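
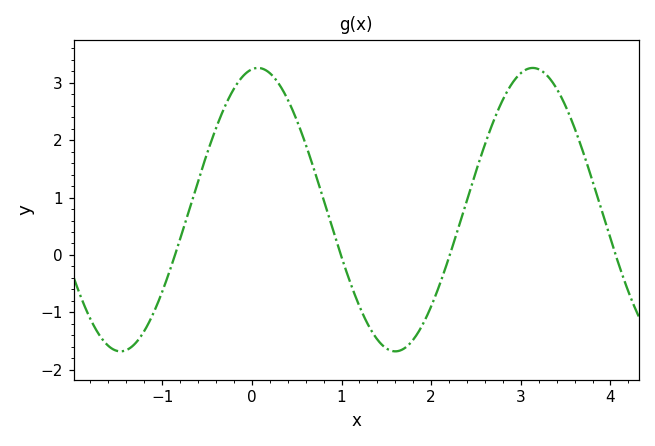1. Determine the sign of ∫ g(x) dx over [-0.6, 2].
positive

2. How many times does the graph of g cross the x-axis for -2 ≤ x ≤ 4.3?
4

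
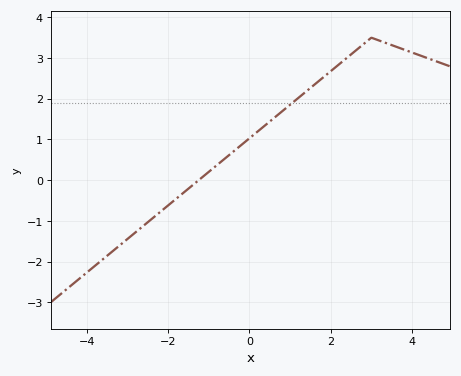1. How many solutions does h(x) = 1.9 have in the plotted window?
1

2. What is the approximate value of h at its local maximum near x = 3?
3.5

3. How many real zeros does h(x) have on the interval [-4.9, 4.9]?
1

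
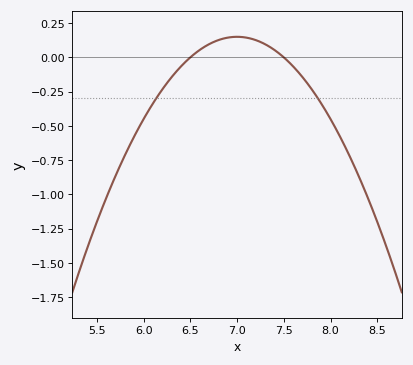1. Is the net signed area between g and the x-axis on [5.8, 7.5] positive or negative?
negative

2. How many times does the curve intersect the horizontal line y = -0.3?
2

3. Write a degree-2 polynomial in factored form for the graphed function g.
y = -0.6(x - 6.5)(x - 7.5)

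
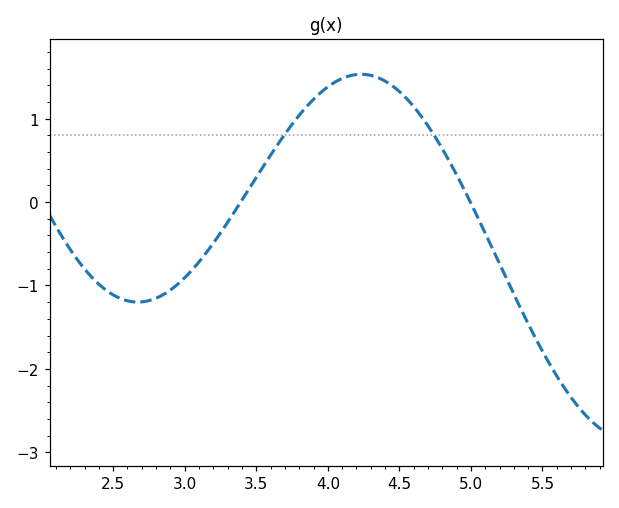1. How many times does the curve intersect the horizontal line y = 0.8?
2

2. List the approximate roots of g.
3.4, 5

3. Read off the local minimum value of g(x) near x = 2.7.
-1.2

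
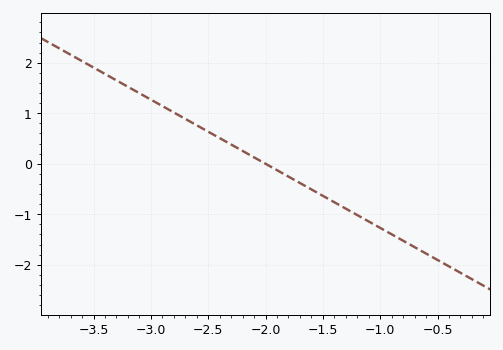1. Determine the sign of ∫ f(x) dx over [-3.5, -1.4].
positive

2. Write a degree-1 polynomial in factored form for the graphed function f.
y = -1.27(x + 2)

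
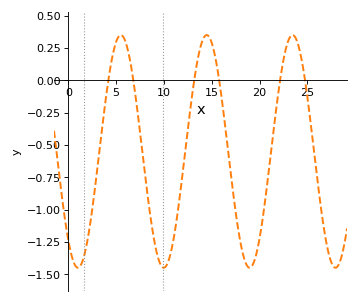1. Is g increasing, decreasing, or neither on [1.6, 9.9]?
neither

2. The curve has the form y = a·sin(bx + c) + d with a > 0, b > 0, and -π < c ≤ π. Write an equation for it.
y = 0.9sin(0.7x - 2.3) - 0.55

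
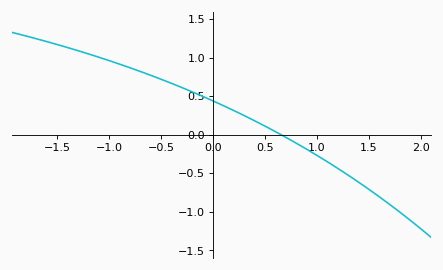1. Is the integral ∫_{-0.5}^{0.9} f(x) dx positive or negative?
positive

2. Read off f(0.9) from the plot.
-0.186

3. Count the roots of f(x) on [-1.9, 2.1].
1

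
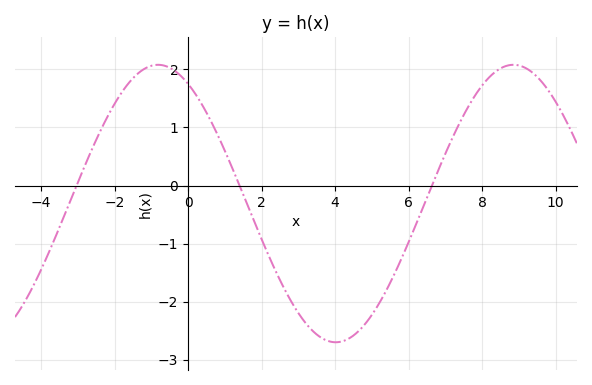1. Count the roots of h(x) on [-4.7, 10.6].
3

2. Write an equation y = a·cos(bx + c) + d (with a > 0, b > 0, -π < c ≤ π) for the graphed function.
y = 2.39cos(0.65x + 0.53) - 0.31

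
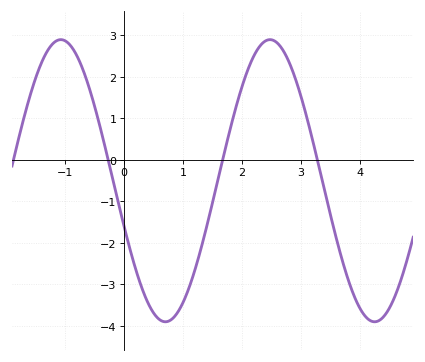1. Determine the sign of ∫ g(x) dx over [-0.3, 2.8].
negative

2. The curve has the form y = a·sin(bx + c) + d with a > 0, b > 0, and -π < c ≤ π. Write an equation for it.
y = 3.4sin(1.77x - 2.81) - 0.5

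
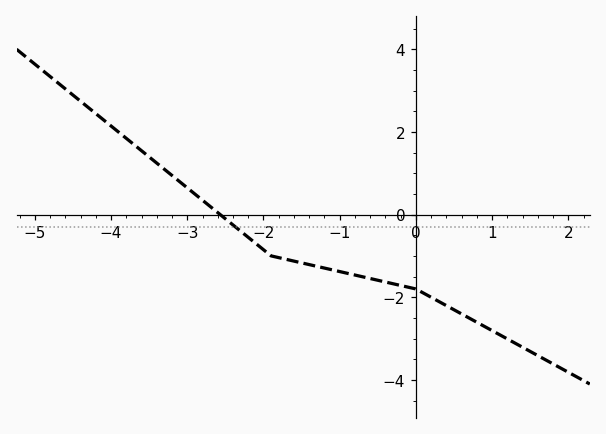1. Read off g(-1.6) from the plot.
-1.2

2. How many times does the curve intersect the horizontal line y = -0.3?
1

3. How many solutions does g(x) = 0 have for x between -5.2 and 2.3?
1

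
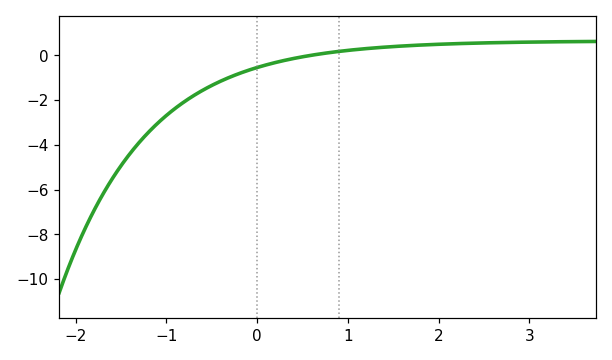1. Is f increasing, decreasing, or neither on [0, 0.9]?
increasing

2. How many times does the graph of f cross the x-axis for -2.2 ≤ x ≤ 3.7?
1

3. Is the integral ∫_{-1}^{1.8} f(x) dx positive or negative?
negative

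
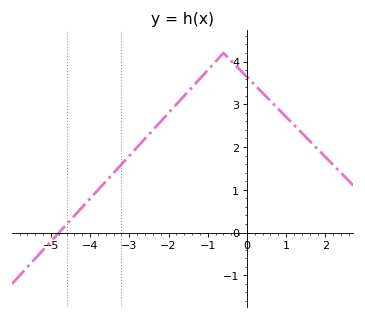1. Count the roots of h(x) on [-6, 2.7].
1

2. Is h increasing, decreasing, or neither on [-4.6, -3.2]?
increasing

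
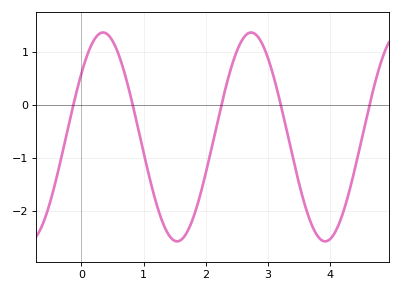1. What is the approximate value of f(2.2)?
-0.3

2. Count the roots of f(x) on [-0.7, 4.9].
5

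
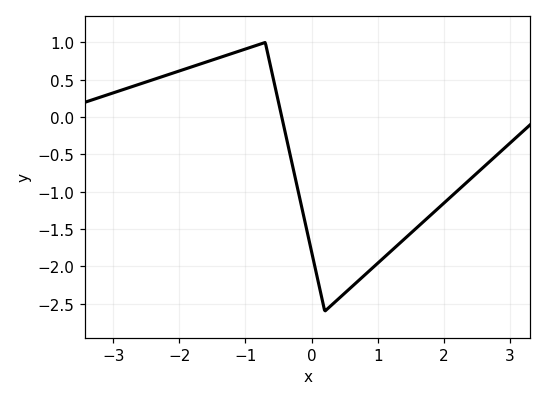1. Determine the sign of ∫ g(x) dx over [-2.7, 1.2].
negative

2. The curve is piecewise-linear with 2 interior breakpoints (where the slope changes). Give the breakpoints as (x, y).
(-0.7, 1); (0.2, -2.6)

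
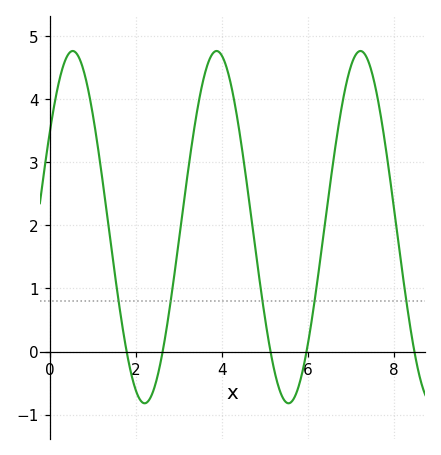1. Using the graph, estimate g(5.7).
-0.711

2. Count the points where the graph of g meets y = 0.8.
5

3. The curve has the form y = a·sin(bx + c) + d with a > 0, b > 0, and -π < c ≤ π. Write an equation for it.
y = 2.79sin(1.88x + 0.56) + 1.97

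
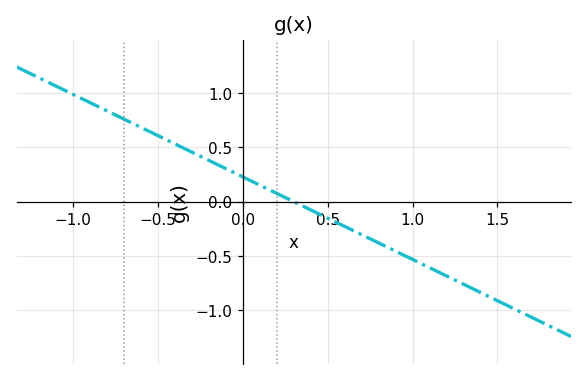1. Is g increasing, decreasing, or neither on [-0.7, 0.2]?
decreasing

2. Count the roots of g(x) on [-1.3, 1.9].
1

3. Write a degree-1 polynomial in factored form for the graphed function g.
y = -0.76(x - 0.3)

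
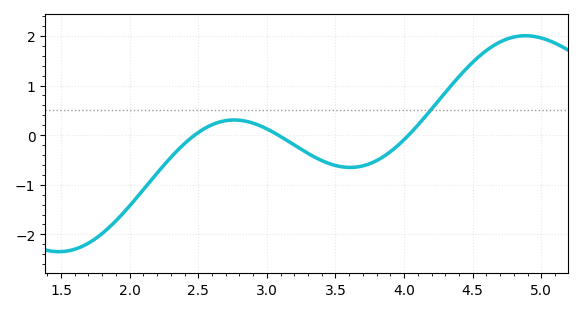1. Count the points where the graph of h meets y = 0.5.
1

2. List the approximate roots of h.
2.5, 3.1, 4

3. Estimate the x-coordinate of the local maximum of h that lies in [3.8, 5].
4.9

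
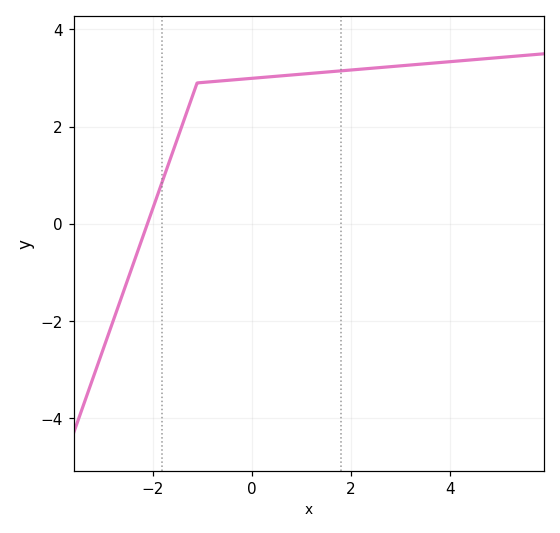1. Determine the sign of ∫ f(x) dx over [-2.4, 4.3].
positive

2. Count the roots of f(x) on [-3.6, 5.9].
1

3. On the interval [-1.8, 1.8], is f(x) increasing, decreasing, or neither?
increasing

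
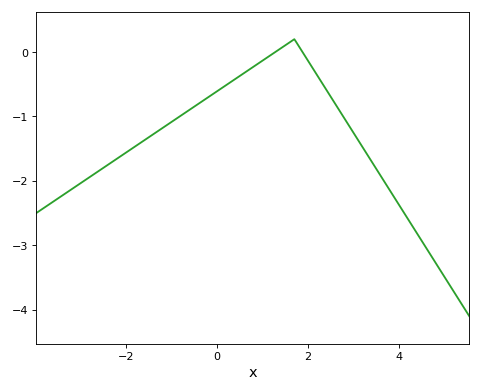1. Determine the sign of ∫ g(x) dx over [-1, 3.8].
negative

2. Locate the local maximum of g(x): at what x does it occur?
1.6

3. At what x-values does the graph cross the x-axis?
1.2, 1.8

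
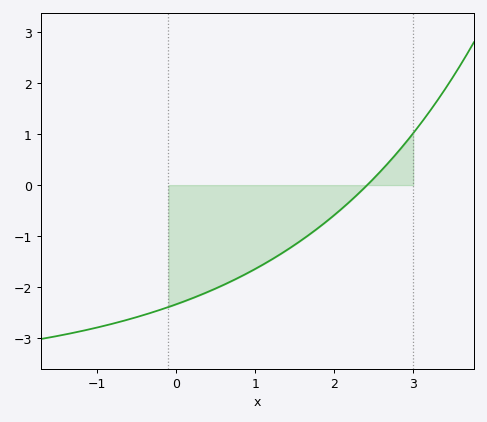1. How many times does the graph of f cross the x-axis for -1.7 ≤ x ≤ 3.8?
1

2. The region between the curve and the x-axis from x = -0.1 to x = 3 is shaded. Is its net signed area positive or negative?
negative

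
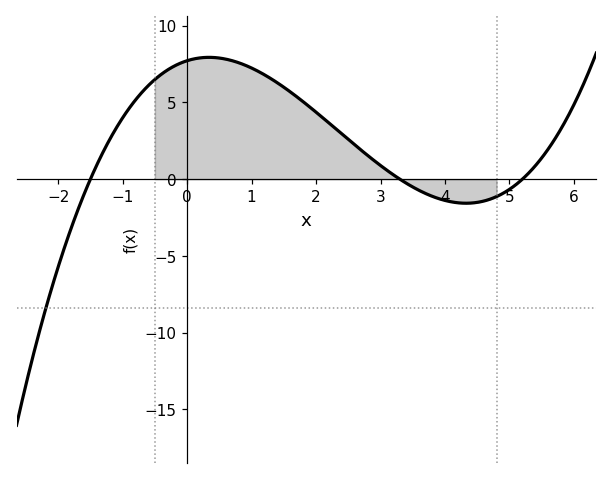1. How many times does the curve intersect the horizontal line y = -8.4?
1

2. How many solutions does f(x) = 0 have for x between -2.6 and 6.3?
3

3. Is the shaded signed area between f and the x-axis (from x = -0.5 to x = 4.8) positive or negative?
positive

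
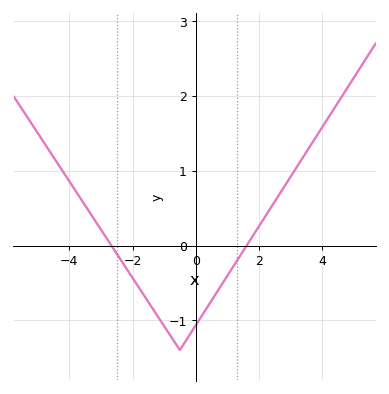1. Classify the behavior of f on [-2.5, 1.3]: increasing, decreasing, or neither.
neither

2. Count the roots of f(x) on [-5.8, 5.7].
2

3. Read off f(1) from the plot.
-0.4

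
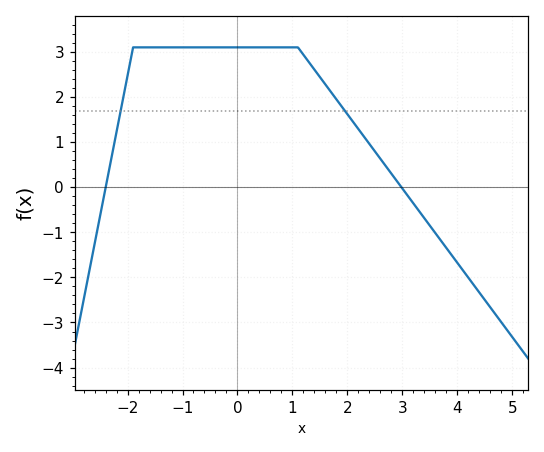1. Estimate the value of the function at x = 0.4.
3.1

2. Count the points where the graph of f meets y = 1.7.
2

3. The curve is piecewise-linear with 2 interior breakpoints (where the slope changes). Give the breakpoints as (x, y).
(-1.9, 3.1); (1.1, 3.1)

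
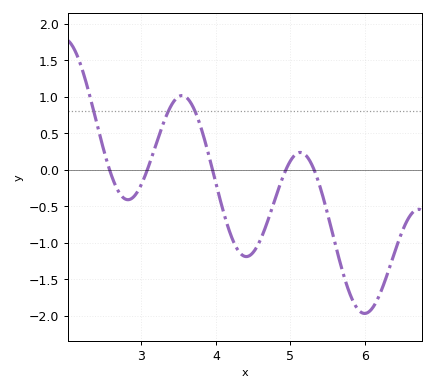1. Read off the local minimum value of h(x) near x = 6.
-1.95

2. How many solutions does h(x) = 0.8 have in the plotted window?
3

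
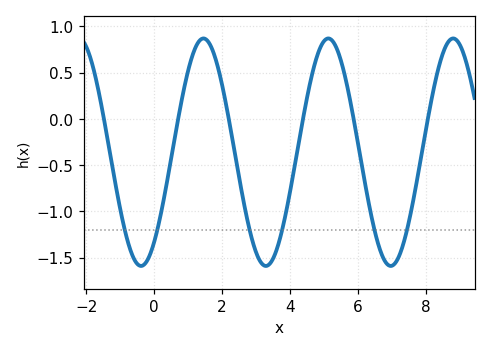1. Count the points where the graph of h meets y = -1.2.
6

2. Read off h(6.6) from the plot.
-1.36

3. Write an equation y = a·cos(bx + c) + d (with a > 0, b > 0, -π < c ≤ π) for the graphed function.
y = 1.23cos(1.71x - 2.48) - 0.36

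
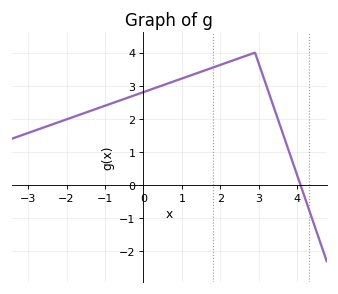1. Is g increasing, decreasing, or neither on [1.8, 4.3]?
neither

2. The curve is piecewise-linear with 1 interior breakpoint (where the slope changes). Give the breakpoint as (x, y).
(2.9, 4)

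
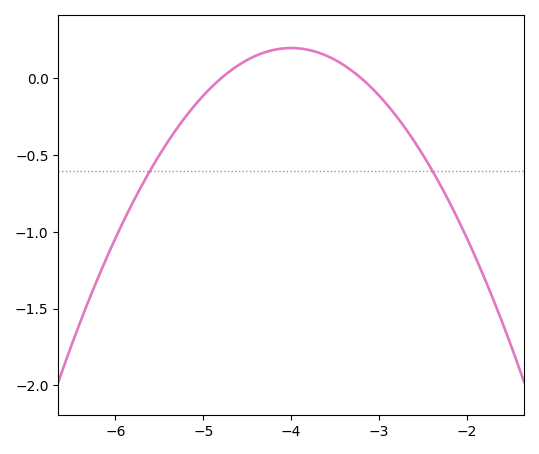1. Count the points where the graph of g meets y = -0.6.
2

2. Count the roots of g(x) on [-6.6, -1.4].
2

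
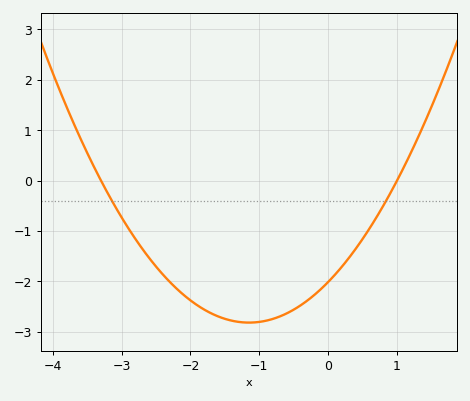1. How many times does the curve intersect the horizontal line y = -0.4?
2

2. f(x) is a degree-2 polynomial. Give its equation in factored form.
y = 0.61(x + 3.3)(x - 1)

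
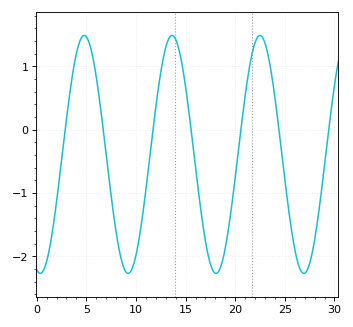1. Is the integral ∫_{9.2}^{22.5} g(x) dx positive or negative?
negative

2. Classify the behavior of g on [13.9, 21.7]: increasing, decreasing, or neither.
neither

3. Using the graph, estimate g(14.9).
0.8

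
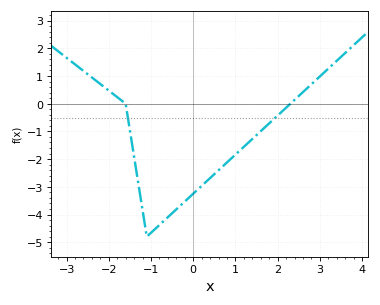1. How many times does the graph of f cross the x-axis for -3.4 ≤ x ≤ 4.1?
2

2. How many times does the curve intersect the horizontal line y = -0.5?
2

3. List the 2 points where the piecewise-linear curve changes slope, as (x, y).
(-1.6, 0); (-1.1, -4.8)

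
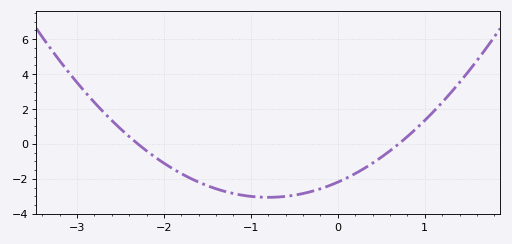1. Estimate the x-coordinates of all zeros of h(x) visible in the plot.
-2.3, 0.7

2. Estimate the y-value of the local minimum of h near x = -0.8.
-3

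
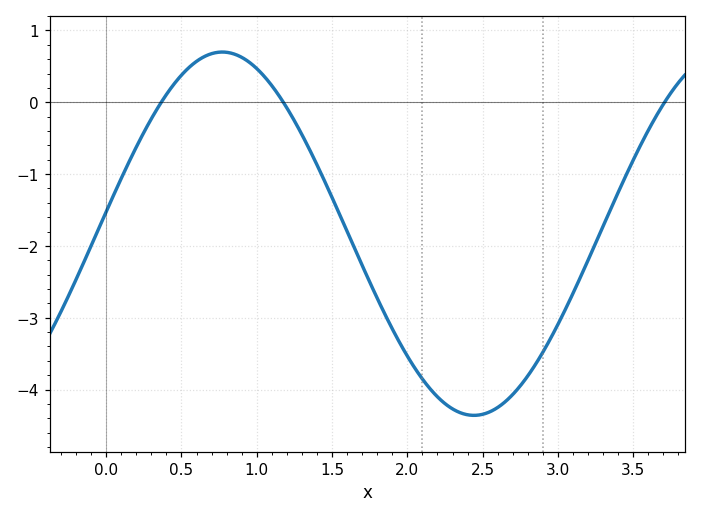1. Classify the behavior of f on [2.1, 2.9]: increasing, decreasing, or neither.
neither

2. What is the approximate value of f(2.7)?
-4.1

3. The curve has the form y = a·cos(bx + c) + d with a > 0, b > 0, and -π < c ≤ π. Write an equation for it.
y = 2.53cos(1.9x - 1.4) - 1.83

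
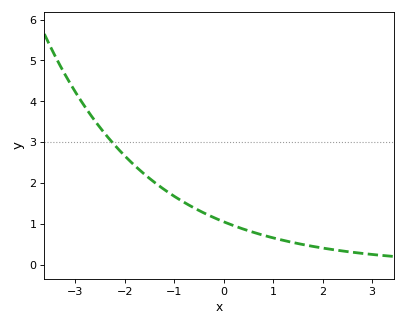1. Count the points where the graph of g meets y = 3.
1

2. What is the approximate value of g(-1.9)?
2.5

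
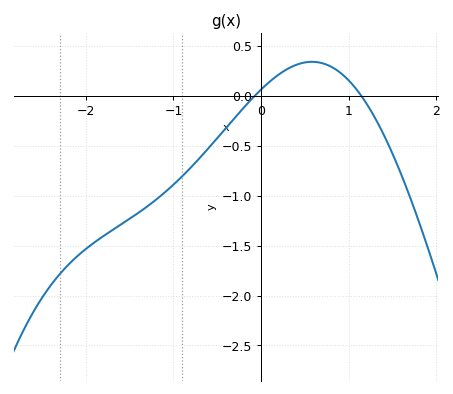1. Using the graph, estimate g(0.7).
0.329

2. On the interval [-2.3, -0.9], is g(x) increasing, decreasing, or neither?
increasing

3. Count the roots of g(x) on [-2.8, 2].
2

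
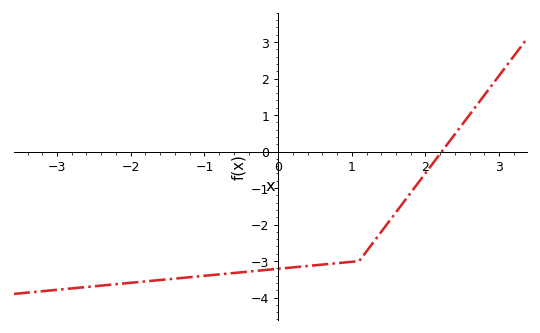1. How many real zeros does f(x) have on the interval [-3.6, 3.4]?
1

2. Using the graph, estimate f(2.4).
0.5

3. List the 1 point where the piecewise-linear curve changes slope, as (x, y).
(1.1, -3)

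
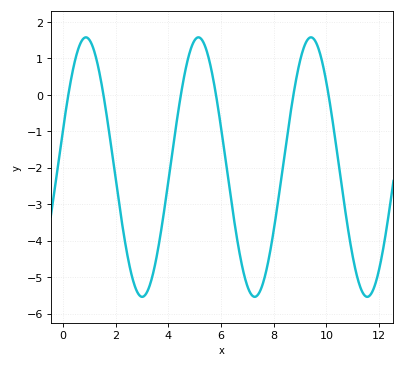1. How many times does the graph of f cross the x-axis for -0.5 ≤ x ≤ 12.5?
6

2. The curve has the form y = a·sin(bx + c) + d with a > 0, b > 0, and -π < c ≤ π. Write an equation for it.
y = 3.56sin(1.5x + 0.3) - 1.98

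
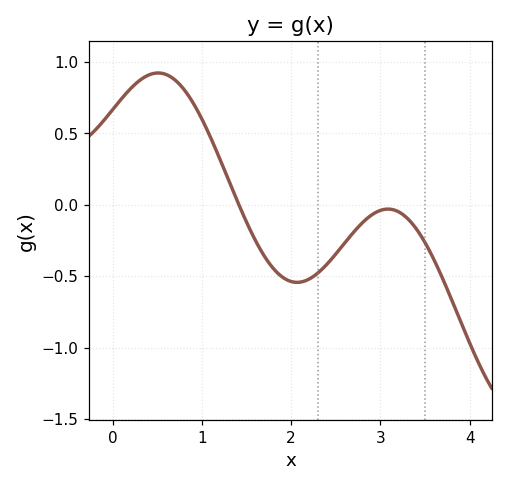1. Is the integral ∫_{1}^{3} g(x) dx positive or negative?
negative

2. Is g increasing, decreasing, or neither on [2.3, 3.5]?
neither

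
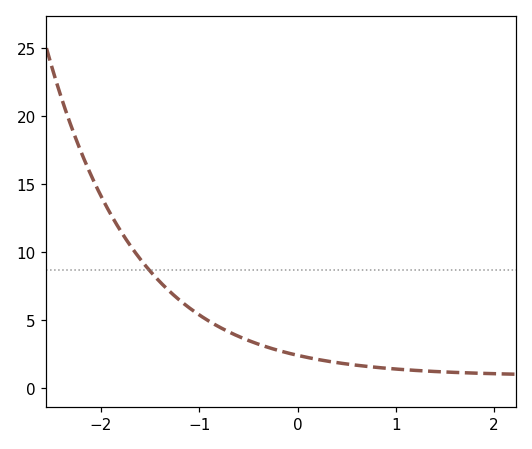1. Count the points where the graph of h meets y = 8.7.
1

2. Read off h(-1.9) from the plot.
12.8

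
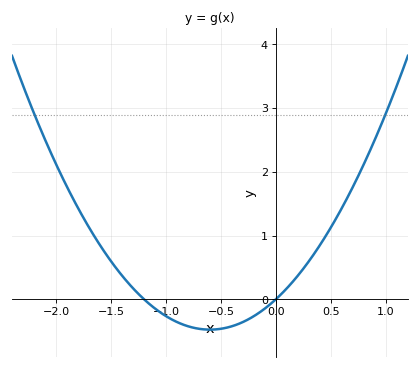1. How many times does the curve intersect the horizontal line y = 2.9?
2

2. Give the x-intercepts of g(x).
-1.2, 0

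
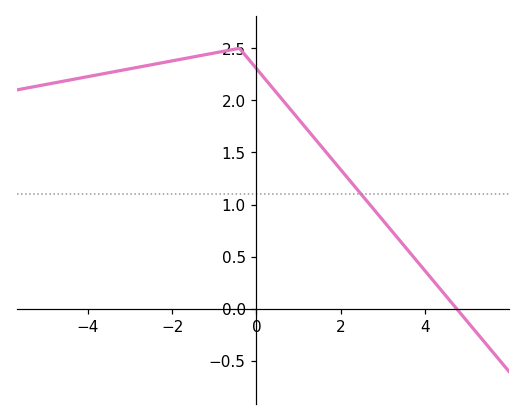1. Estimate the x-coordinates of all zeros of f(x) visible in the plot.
4.8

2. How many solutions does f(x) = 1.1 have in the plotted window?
1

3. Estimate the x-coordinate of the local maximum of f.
-0.4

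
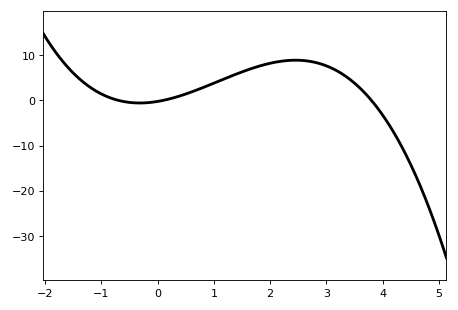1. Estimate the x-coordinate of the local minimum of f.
-0.3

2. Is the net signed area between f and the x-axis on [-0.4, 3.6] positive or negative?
positive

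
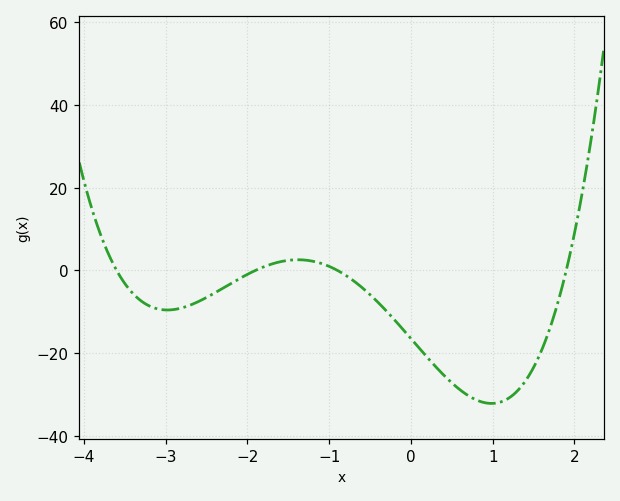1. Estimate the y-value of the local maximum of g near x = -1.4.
2.56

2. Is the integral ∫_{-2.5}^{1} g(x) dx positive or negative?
negative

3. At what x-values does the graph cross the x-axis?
-3.6, -1.9, -0.9, 1.9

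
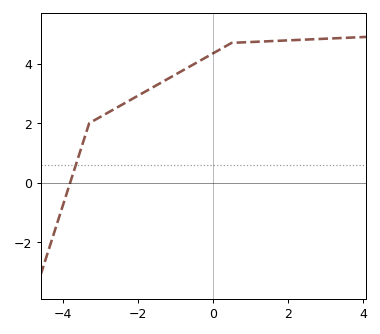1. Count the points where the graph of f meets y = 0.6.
1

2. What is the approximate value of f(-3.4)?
1.61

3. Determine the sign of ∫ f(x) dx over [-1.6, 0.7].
positive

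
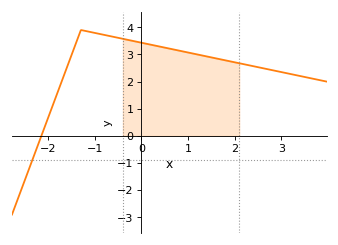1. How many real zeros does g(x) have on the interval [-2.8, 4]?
1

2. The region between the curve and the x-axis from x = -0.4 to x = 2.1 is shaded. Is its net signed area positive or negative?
positive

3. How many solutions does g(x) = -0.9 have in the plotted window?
1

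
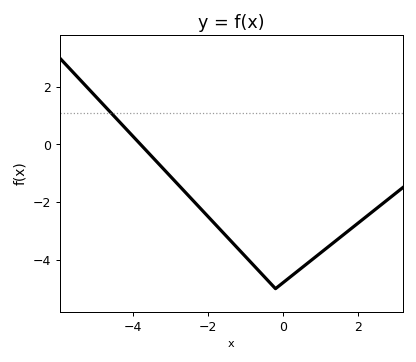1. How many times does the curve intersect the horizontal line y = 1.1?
1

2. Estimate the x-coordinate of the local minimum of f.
-0.2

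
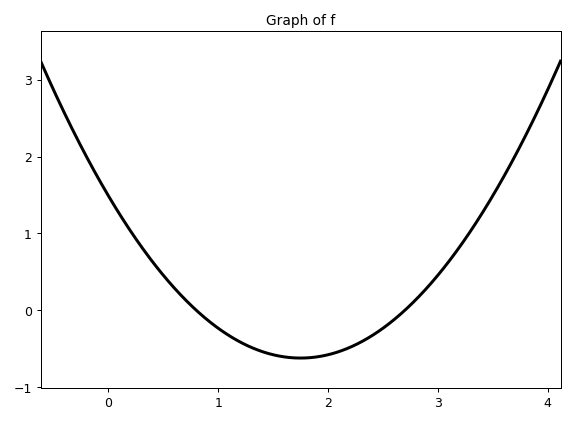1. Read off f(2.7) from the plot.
0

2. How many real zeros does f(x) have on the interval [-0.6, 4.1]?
2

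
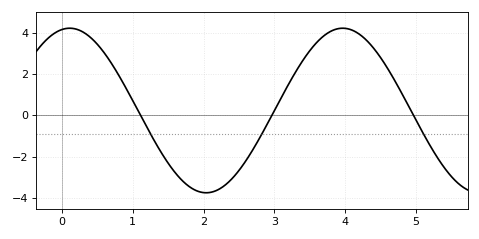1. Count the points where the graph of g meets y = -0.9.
3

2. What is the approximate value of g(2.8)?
-1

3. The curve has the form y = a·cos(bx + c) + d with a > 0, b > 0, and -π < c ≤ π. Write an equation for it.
y = 3.98cos(1.6x - 0.18) + 0.23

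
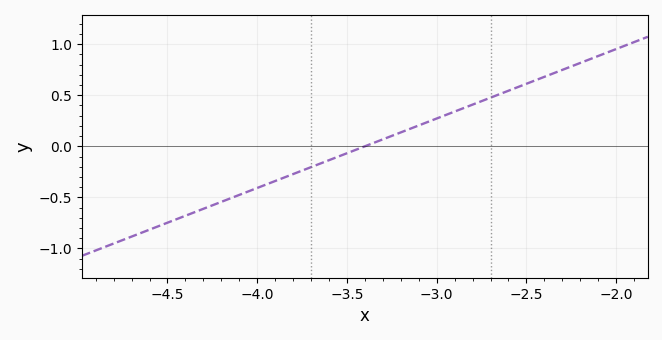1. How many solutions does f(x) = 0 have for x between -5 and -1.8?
1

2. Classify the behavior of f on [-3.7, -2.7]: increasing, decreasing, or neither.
increasing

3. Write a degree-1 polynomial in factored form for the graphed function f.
y = 0.68(x + 3.4)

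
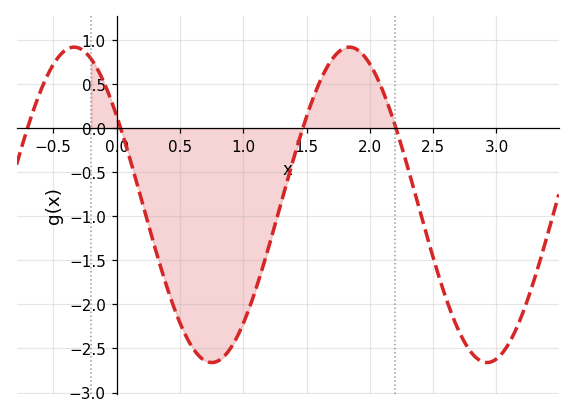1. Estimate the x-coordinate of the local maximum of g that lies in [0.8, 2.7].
1.84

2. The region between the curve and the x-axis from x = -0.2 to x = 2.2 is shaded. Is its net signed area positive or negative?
negative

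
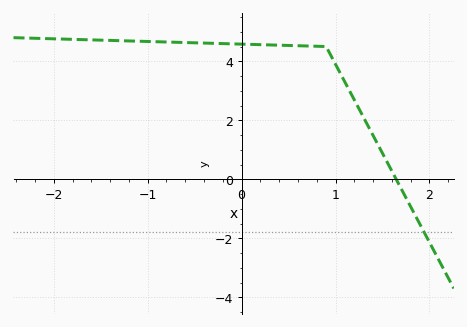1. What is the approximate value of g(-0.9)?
4.6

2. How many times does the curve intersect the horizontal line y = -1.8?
1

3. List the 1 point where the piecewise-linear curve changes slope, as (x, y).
(0.9, 4.5)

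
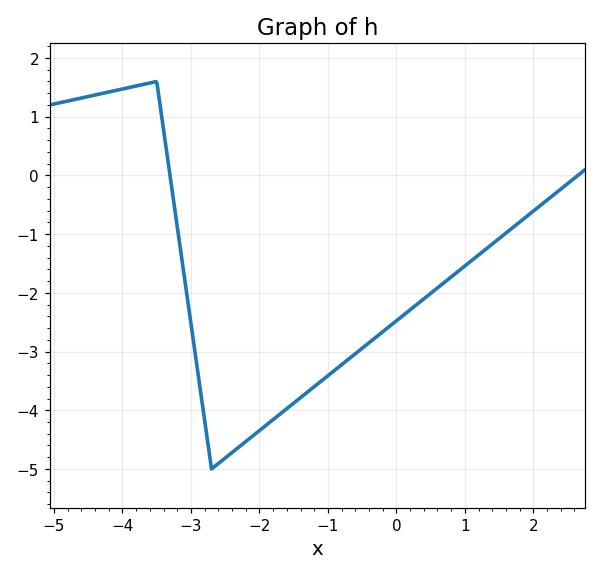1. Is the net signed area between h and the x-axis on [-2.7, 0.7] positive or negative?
negative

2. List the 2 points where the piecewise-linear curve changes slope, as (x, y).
(-3.5, 1.6); (-2.7, -5)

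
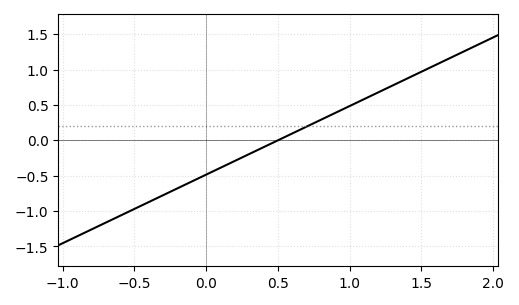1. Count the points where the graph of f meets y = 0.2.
1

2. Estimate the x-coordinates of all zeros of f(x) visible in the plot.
0.5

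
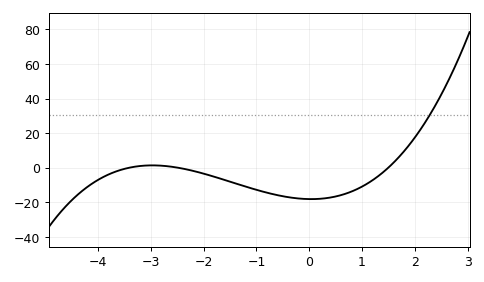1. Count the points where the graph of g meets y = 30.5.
1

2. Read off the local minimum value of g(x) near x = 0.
-18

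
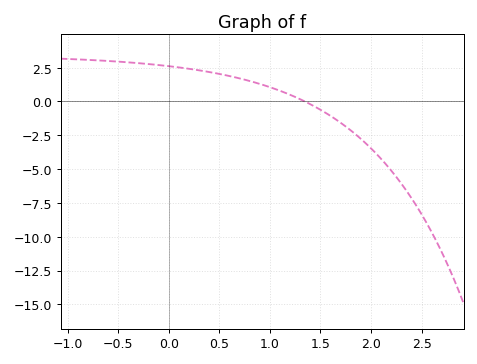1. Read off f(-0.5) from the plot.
2.95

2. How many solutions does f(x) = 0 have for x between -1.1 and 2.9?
1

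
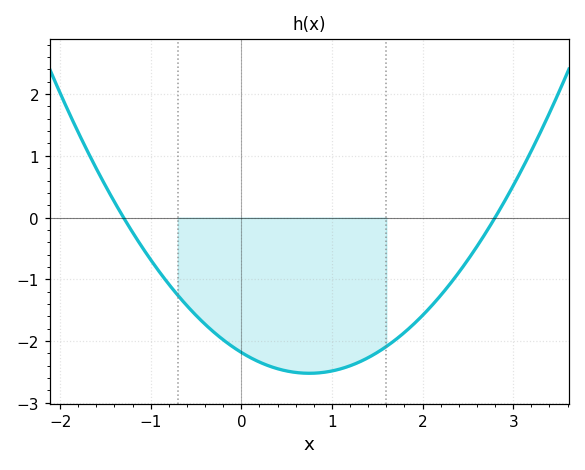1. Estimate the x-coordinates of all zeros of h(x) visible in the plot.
-1.3, 2.8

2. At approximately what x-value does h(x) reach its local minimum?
0.8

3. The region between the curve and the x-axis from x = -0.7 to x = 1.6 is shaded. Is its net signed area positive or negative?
negative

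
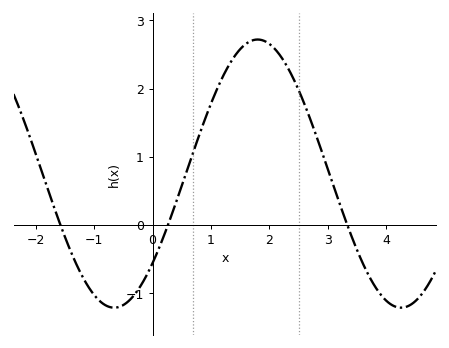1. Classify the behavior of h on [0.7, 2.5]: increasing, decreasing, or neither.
neither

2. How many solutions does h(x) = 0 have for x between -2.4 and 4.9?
3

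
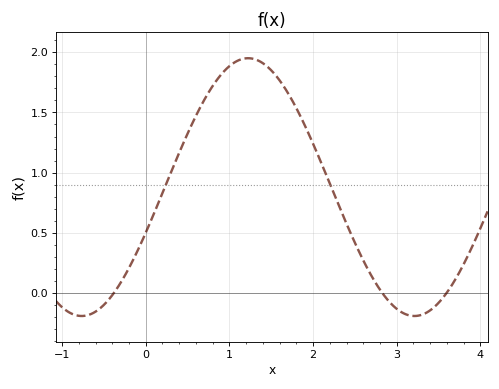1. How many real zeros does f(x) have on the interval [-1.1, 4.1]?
3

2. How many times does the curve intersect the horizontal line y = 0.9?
2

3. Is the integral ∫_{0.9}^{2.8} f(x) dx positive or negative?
positive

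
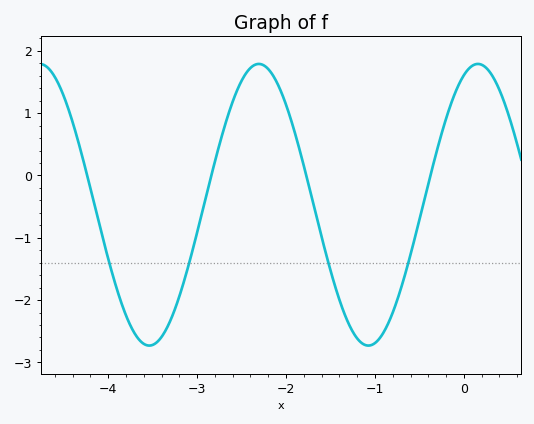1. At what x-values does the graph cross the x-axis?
-4.24, -2.84, -1.77, -0.376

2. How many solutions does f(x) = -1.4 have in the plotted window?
4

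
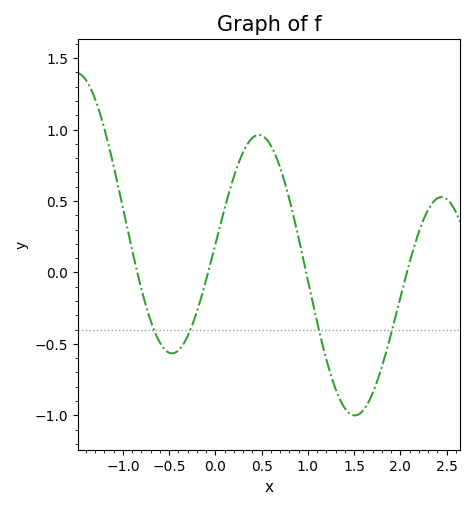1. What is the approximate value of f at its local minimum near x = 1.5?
-1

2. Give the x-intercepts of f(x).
-0.8, -0.1, 1, 2.1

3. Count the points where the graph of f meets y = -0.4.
4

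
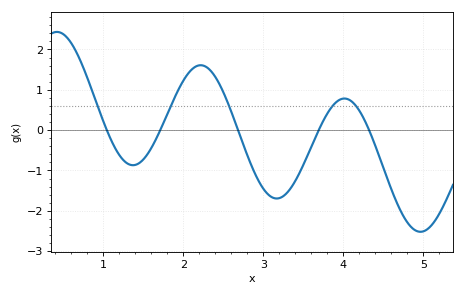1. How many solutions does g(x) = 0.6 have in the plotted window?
5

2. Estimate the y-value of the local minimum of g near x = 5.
-2.5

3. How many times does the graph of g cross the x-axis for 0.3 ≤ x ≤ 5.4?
5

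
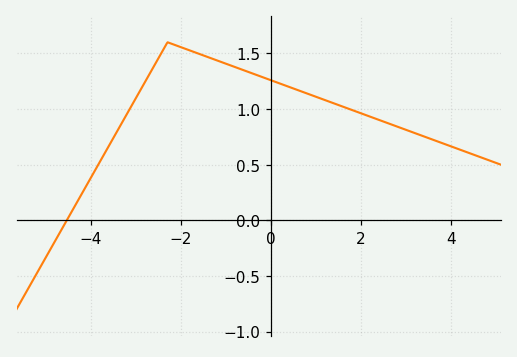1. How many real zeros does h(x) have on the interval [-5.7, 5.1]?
1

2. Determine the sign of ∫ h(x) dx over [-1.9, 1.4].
positive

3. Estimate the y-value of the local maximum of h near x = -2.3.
1.6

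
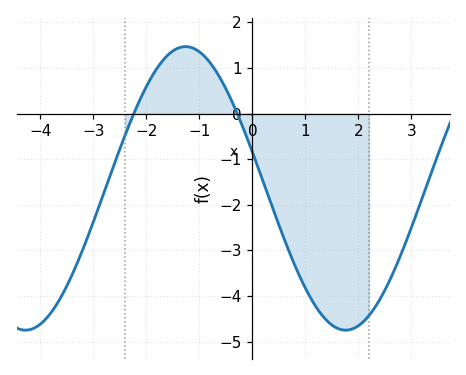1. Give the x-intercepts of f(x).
-2.2, -0.2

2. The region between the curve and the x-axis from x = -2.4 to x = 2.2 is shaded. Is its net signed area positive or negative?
negative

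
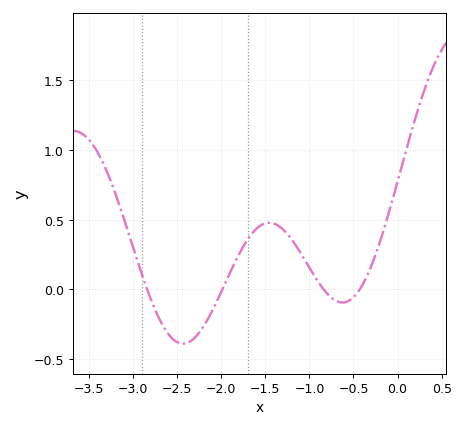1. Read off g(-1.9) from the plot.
0.121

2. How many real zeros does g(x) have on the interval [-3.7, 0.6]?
4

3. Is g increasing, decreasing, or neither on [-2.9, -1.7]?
neither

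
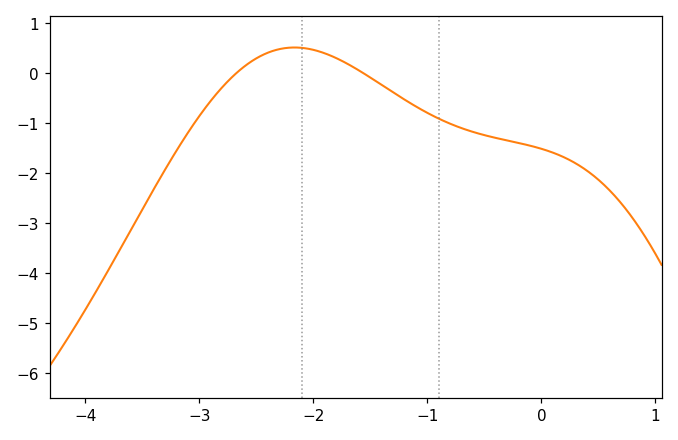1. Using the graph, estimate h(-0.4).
-1.3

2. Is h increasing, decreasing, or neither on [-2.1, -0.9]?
decreasing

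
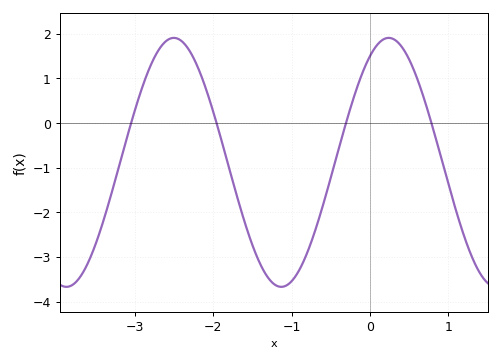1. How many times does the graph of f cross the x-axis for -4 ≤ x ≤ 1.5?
4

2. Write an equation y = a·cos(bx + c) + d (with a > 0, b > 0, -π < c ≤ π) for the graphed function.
y = 2.79cos(2.29x - 0.552) - 0.88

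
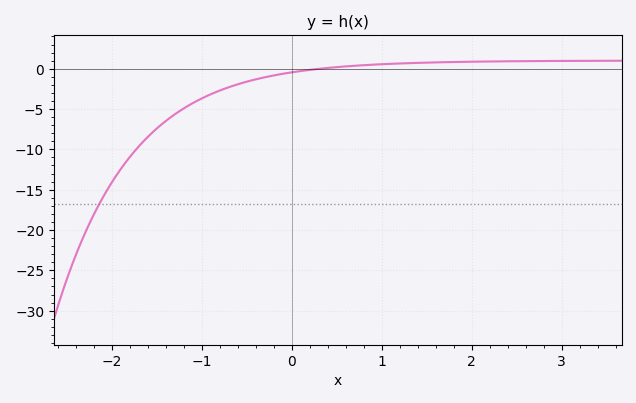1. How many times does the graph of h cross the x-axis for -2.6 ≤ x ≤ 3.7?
1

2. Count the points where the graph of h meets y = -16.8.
1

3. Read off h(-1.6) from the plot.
-8.5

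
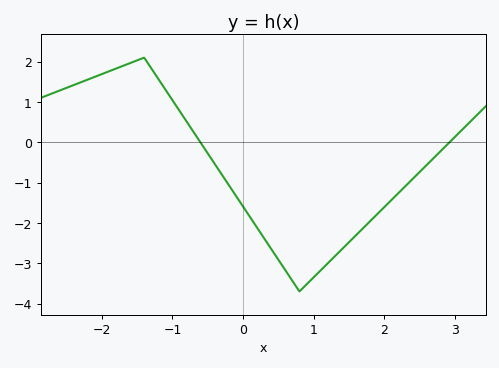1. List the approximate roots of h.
-0.6, 2.9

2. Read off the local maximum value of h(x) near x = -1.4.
2.1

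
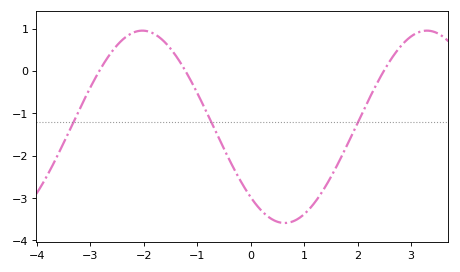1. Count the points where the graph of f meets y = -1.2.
3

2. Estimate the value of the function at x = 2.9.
0.704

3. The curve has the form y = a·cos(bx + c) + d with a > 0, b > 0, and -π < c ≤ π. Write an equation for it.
y = 2.27cos(1.18x + 2.39) - 1.32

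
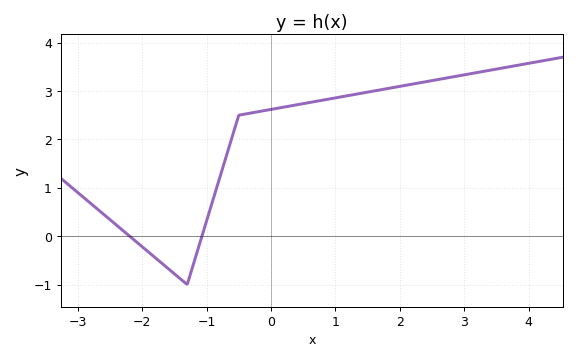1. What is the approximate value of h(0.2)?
2.67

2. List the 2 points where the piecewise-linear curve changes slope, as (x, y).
(-1.3, -1); (-0.5, 2.5)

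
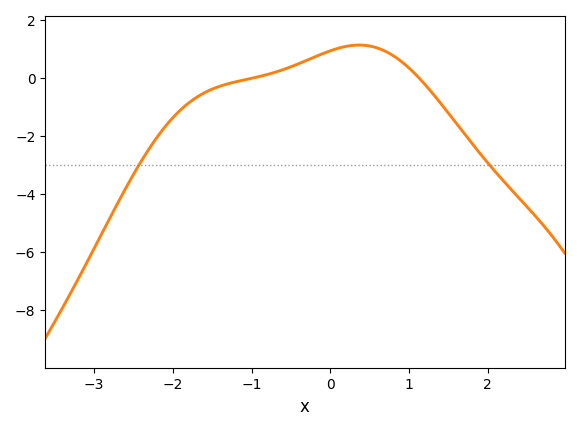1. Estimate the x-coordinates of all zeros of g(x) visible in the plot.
-1, 1.1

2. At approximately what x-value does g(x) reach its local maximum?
0.4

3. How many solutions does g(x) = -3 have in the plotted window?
2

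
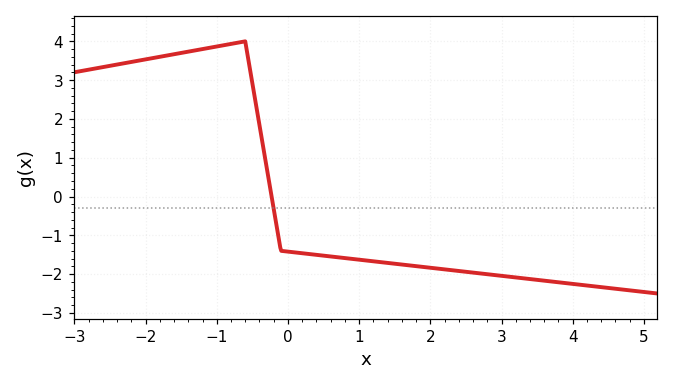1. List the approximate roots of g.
-0.23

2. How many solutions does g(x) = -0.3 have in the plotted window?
1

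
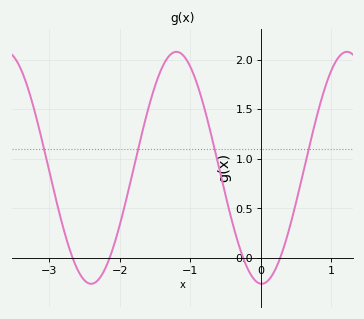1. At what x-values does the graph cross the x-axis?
-2.7, -2.1, -0.2, 0.3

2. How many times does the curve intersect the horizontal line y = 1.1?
4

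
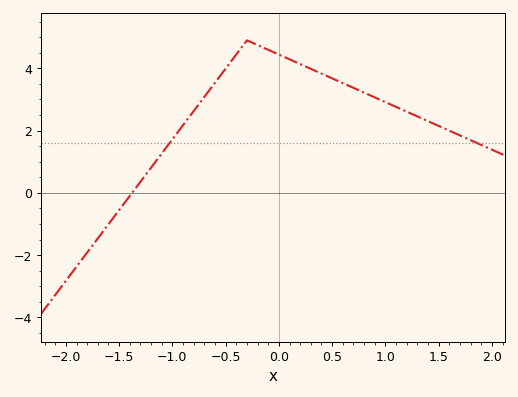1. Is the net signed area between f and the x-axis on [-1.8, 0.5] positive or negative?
positive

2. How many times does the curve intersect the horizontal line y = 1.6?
2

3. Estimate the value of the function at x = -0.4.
4.4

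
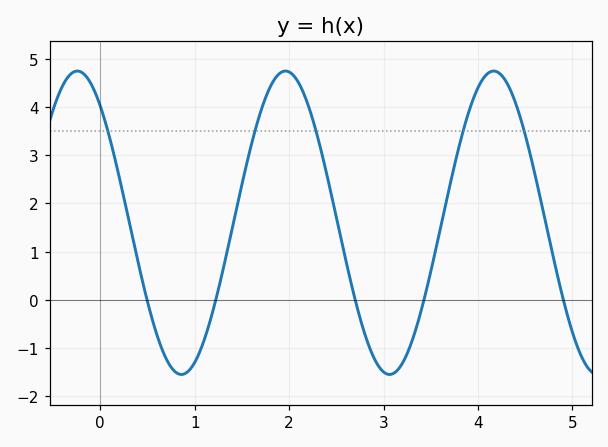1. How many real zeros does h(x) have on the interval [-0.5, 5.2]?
5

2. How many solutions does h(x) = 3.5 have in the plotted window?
5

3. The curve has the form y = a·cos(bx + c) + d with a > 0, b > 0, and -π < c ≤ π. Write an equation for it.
y = 3.15cos(2.85x + 0.692) + 1.6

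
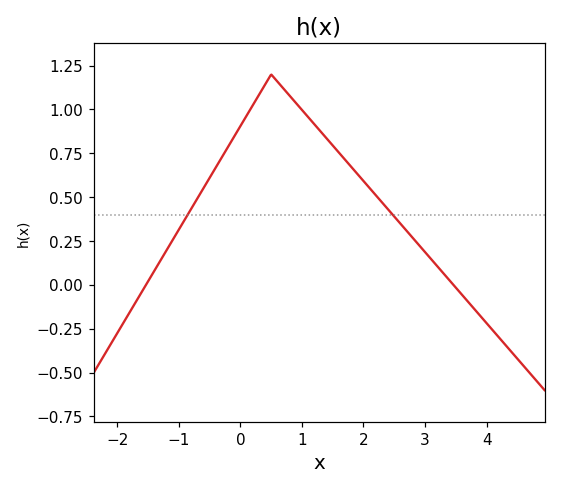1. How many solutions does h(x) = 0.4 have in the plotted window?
2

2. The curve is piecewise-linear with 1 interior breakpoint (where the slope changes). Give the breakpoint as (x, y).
(0.5, 1.2)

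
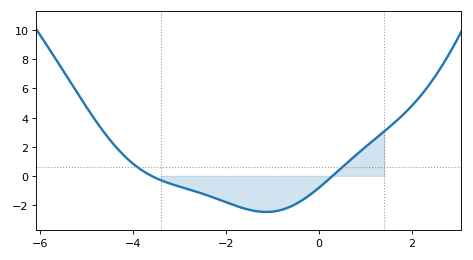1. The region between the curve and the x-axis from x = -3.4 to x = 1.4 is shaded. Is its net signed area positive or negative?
negative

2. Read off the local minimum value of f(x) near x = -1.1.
-2.4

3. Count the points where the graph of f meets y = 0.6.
2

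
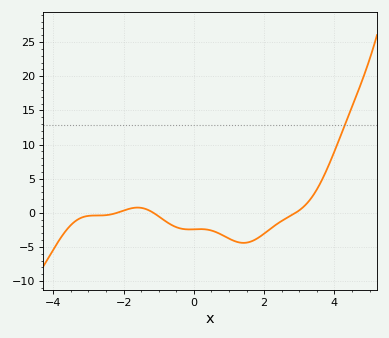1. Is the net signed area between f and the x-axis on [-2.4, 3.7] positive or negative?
negative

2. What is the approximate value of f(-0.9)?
-0.891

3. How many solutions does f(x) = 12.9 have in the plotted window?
1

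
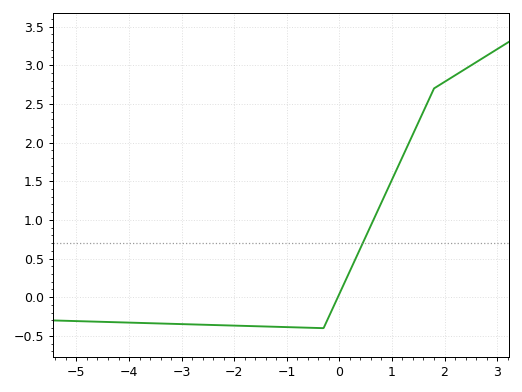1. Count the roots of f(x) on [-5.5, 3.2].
1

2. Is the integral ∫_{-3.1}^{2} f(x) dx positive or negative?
positive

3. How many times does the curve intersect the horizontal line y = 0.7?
1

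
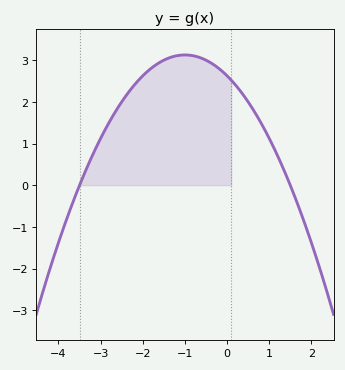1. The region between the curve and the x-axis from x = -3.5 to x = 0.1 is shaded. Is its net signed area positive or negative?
positive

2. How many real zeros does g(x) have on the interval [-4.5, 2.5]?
2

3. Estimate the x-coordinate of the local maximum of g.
-1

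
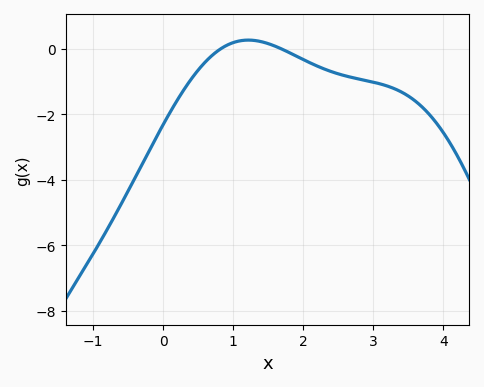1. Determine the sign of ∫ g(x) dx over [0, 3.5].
negative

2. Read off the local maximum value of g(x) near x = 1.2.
0.2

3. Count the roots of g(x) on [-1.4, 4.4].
2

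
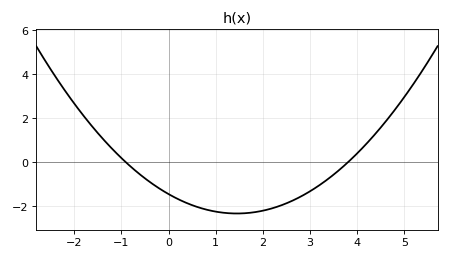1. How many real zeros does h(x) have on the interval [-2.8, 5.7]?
2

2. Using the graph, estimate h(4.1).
0.6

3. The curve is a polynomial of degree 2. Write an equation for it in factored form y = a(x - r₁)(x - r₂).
y = 0.42(x + 0.9)(x - 3.8)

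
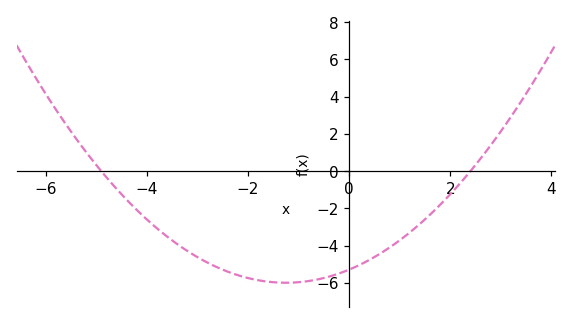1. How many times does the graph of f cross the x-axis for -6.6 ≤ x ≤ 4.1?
2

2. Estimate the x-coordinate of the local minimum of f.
-1.2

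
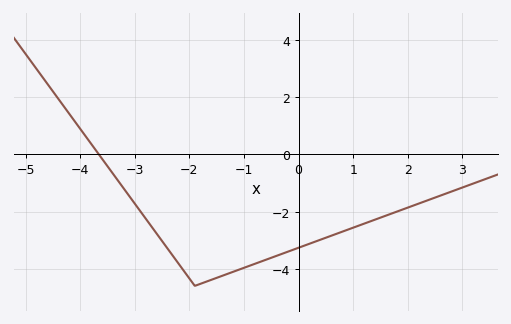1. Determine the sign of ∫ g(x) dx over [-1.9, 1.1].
negative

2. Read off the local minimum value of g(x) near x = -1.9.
-4.6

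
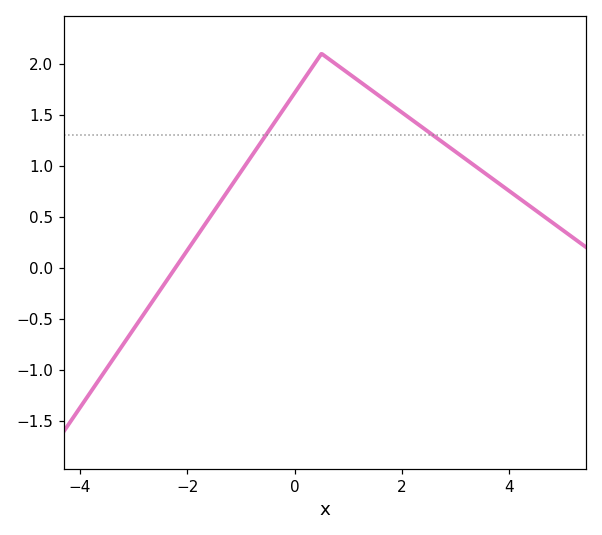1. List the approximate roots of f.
-2.22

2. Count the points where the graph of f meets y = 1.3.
2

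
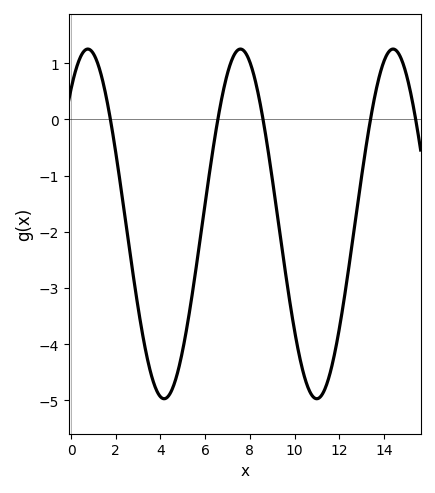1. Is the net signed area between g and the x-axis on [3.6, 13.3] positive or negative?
negative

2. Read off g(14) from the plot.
1.03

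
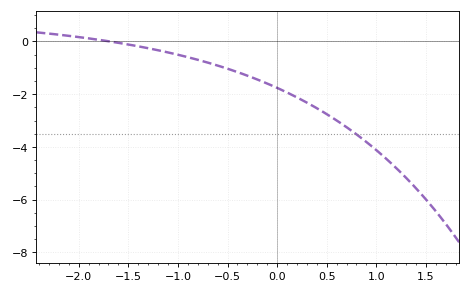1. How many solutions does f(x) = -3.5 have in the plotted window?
1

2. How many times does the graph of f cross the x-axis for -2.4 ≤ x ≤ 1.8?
1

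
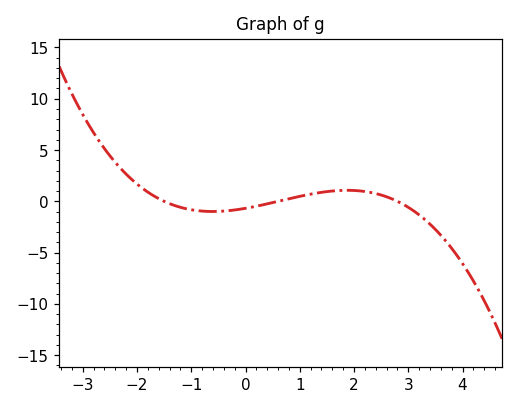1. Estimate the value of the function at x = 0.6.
0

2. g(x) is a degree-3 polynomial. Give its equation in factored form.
y = -0.27(x + 1.5)(x - 0.6)(x - 2.8)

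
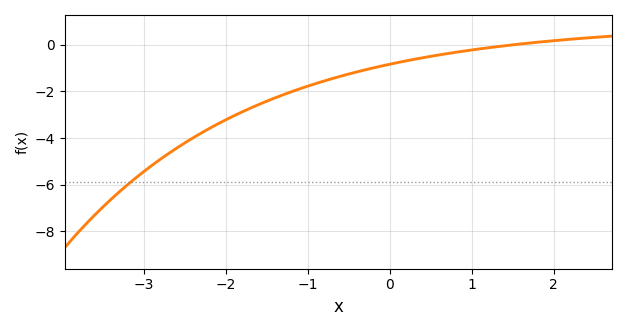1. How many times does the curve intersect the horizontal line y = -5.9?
1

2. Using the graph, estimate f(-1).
-1.8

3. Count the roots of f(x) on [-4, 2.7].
1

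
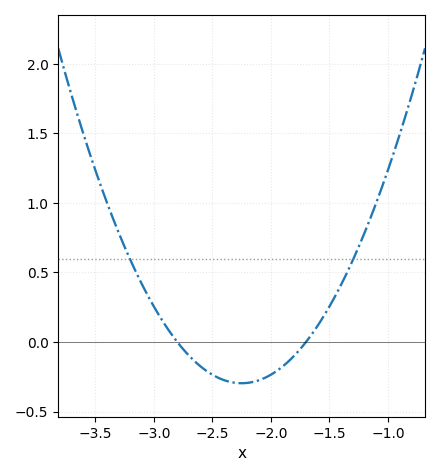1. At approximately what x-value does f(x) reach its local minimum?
-2.25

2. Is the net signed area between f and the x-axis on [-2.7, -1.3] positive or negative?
negative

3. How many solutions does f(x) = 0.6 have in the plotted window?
2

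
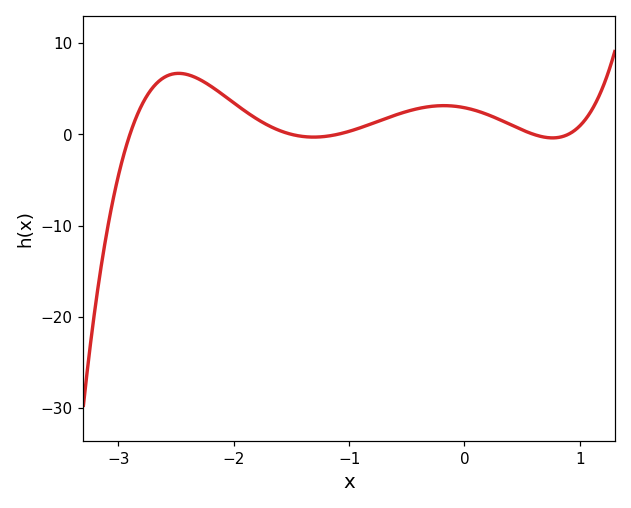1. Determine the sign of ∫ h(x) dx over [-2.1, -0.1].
positive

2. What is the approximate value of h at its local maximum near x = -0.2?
3.14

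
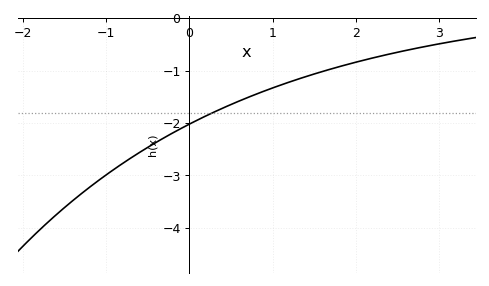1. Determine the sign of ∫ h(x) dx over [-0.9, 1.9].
negative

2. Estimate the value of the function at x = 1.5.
-1.1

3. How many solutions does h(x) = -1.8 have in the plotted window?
1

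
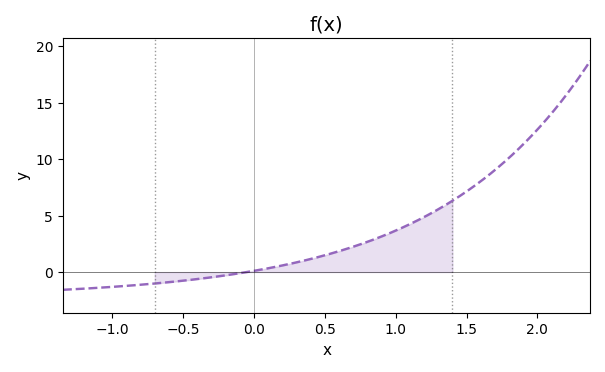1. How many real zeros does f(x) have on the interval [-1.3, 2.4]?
1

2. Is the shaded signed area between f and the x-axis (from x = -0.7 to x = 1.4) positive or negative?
positive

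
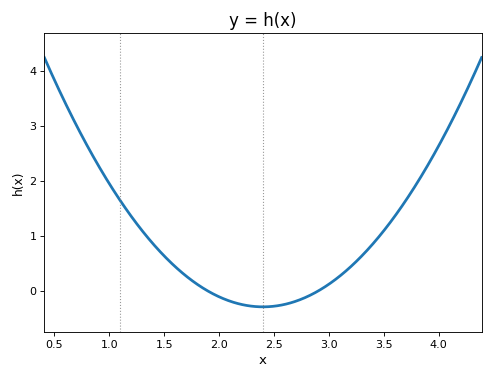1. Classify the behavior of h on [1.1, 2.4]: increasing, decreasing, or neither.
decreasing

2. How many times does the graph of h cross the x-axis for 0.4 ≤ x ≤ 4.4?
2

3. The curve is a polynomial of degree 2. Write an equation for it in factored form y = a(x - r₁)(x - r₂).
y = 1.14(x - 1.9)(x - 2.9)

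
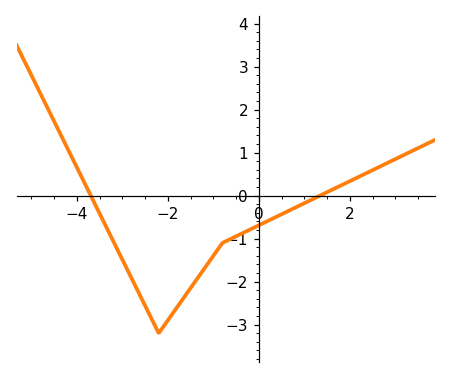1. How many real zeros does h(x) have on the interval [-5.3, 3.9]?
2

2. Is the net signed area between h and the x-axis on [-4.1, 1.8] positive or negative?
negative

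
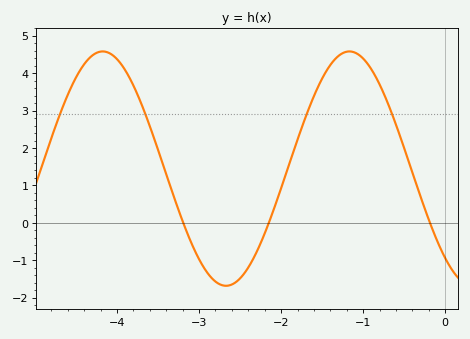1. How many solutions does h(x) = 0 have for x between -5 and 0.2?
3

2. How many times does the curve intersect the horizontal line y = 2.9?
4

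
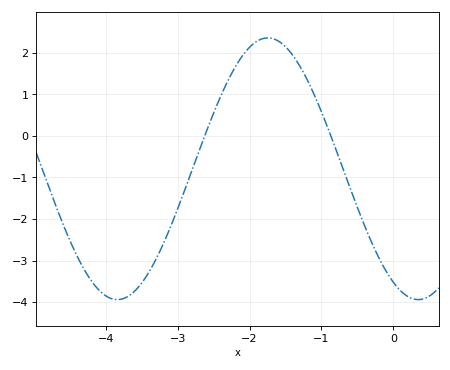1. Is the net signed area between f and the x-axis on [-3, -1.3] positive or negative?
positive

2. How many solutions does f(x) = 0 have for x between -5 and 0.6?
2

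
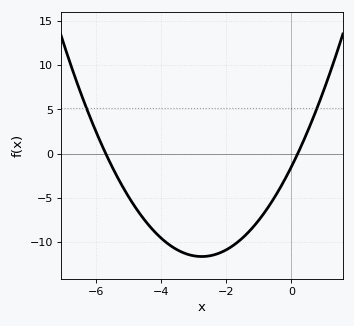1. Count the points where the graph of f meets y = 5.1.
2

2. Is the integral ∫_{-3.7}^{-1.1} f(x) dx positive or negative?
negative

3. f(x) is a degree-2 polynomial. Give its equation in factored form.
y = 1.34(x + 5.7)(x - 0.2)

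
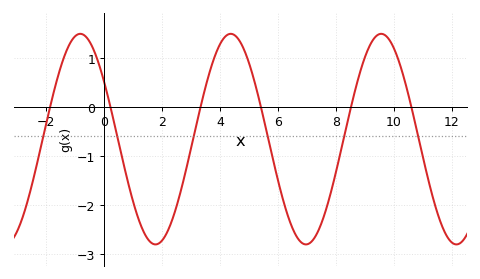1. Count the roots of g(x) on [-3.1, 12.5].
6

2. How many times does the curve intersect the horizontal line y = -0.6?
6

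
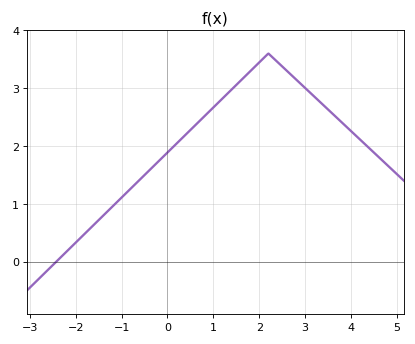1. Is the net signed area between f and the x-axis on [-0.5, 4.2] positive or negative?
positive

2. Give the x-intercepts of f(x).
-2.42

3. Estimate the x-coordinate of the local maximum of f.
2.2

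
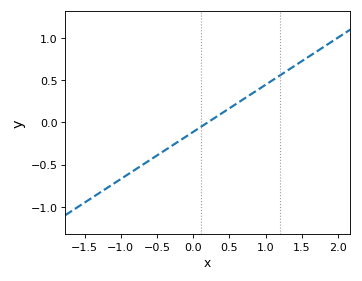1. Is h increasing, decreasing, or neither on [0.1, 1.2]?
increasing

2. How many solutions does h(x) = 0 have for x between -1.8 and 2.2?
1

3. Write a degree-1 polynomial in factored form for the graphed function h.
y = 0.56(x - 0.2)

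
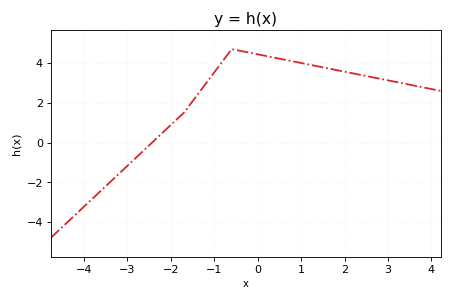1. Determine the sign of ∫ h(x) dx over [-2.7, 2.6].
positive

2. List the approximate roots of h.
-2.43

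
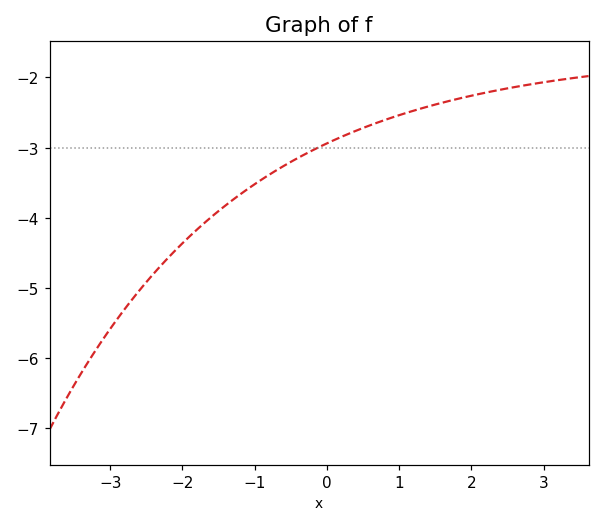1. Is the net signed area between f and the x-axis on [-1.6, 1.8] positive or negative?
negative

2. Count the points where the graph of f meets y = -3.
1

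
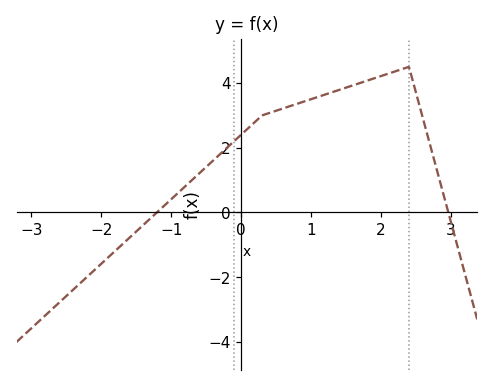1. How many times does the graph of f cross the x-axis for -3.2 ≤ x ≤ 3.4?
2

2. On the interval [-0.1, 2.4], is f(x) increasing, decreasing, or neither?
increasing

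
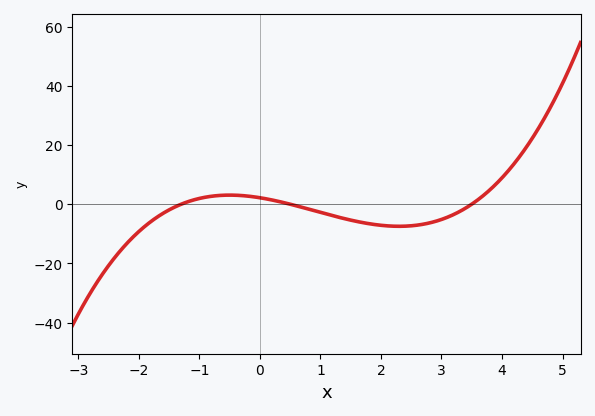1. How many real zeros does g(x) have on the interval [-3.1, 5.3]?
3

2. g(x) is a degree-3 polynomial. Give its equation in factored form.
y = 0.96(x + 1.3)(x - 0.5)(x - 3.5)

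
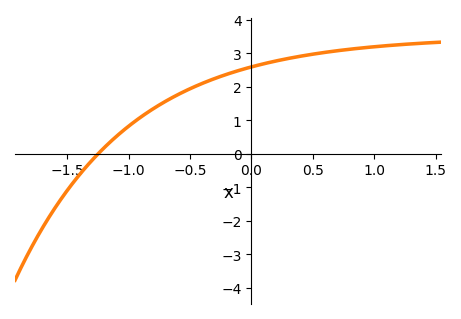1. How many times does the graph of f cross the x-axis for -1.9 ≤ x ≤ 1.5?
1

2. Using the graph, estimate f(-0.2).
2.37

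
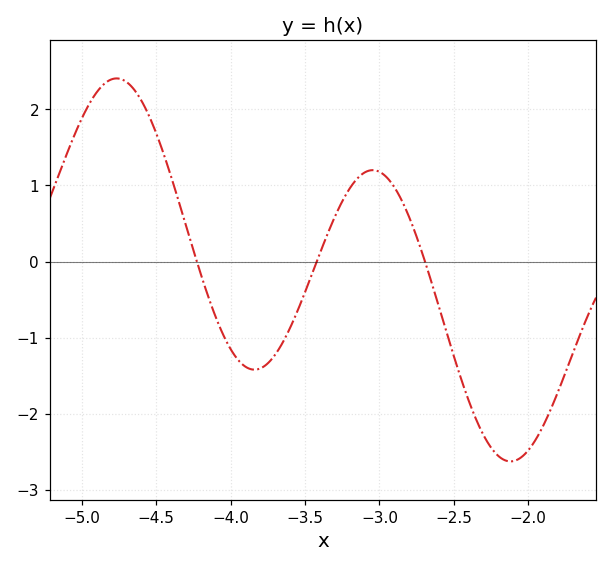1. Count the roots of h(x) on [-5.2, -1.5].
3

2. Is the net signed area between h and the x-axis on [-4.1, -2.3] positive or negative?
negative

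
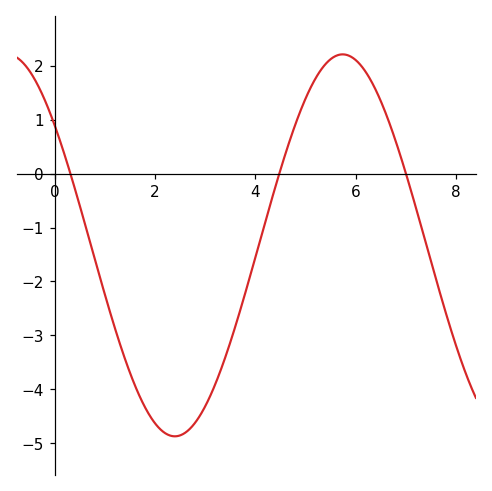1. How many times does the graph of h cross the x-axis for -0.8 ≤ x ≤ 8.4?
3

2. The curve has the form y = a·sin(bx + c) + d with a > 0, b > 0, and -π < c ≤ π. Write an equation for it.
y = 3.54sin(0.94x + 2.46) - 1.33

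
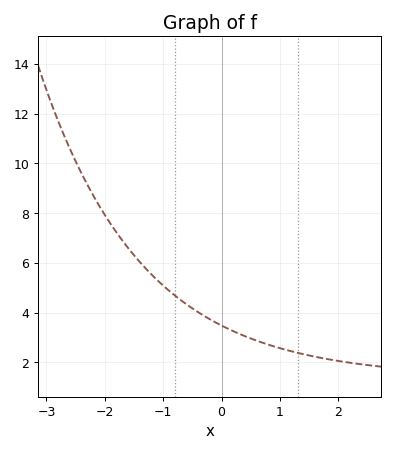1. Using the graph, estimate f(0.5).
3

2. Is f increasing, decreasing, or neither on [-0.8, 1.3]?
decreasing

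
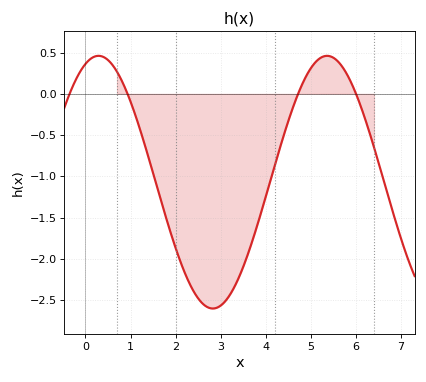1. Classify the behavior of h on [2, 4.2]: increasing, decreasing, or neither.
neither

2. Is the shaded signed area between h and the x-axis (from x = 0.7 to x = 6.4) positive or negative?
negative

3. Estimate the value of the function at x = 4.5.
-0.35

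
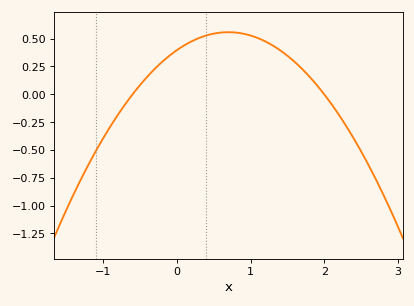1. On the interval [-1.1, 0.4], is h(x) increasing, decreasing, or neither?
increasing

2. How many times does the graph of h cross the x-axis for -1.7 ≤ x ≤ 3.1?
2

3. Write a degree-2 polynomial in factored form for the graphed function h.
y = -0.33(x + 0.6)(x - 2)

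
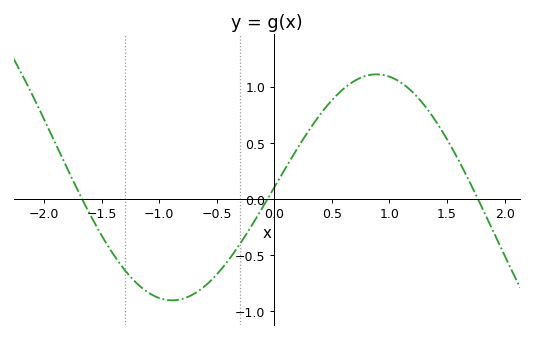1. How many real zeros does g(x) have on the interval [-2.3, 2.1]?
3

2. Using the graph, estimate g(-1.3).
-0.63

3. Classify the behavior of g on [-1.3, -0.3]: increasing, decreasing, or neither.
neither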